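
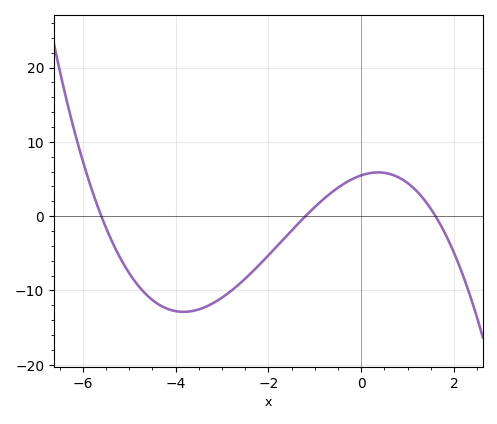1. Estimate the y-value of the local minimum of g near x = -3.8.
-13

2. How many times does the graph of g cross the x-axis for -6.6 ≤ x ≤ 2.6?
3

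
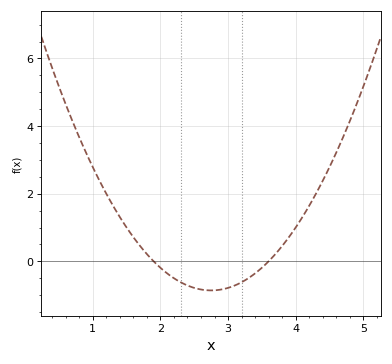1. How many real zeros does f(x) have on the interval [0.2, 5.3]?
2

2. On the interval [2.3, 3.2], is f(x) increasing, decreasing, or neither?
neither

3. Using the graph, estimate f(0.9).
3.2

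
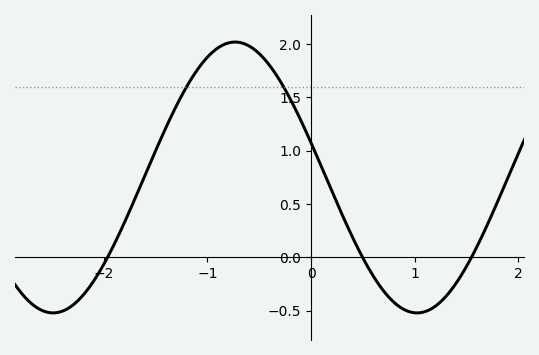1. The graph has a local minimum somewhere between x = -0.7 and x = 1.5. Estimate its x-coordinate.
1.02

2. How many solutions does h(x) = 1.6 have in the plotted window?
2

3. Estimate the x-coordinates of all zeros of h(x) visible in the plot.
-1.96, 0.498, 1.55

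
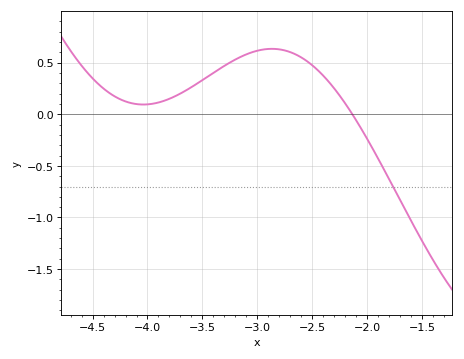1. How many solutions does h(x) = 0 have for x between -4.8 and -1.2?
1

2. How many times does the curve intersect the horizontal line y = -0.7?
1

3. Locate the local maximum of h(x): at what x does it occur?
-2.87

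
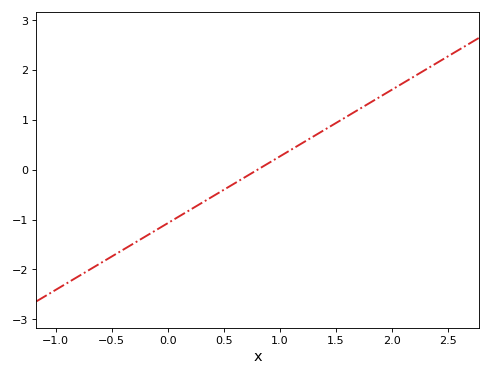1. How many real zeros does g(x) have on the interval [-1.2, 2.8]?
1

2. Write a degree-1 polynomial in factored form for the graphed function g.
y = 1.34(x - 0.8)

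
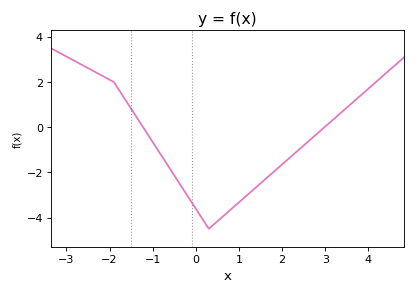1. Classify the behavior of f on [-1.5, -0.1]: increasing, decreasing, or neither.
decreasing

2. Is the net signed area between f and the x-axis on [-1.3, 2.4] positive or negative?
negative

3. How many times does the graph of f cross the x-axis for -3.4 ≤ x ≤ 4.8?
2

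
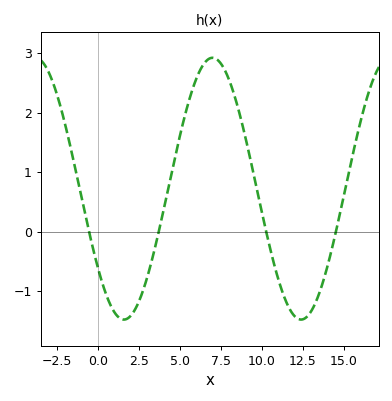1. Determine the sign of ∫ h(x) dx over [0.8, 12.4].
positive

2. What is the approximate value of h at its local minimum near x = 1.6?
-1.5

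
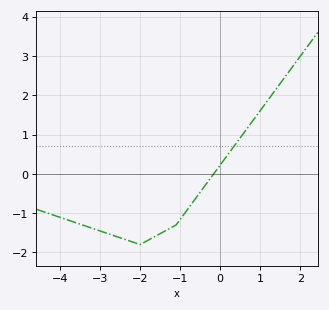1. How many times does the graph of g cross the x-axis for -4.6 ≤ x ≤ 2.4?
1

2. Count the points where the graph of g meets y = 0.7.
1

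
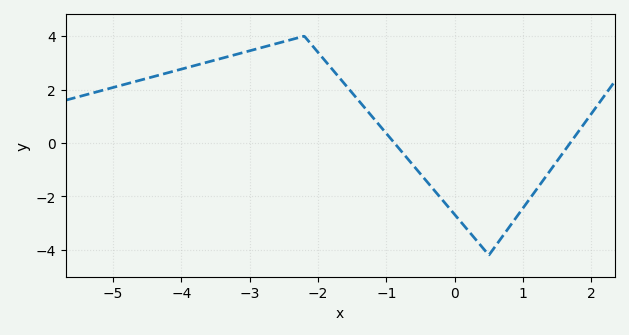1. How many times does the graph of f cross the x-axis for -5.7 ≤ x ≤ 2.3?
2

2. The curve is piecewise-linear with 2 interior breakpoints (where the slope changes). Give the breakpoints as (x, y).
(-2.2, 4); (0.5, -4.2)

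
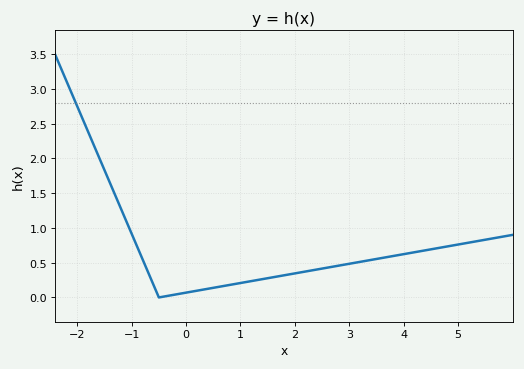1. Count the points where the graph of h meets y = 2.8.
1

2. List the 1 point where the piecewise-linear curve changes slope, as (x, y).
(-0.5, 0)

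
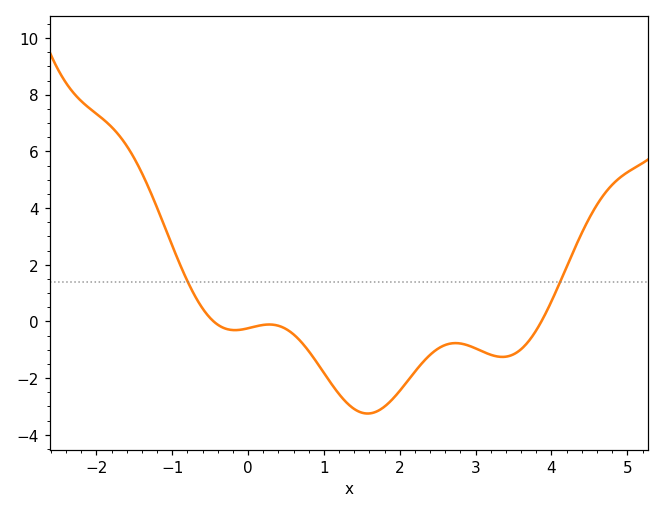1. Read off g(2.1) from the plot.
-2.11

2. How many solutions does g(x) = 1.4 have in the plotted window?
2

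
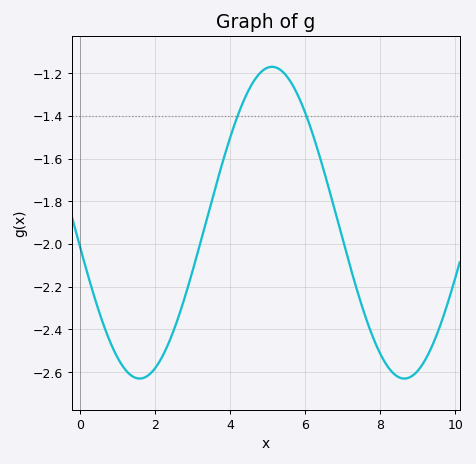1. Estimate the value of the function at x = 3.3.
-1.93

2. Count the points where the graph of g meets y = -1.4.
2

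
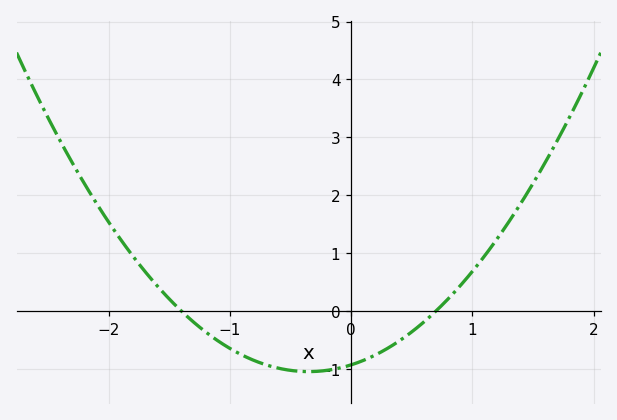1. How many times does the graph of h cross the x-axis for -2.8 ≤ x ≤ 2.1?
2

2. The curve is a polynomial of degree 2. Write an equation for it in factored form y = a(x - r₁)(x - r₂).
y = 0.95(x + 1.4)(x - 0.7)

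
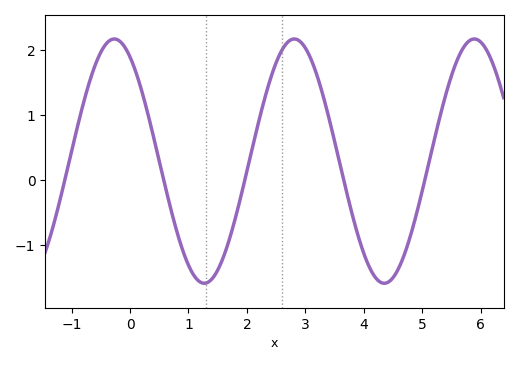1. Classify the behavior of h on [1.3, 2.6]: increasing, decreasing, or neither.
increasing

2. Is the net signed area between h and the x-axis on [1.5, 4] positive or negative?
positive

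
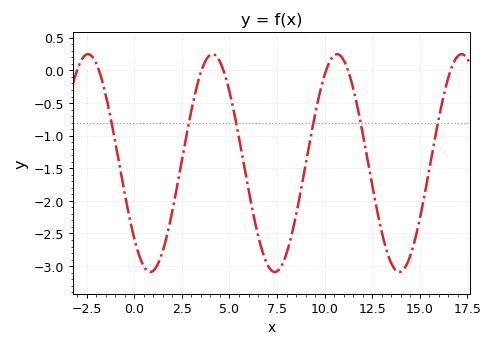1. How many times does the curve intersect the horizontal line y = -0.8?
6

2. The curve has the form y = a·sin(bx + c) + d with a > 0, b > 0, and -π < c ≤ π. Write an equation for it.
y = 1.67sin(0.96x - 2.37) - 1.42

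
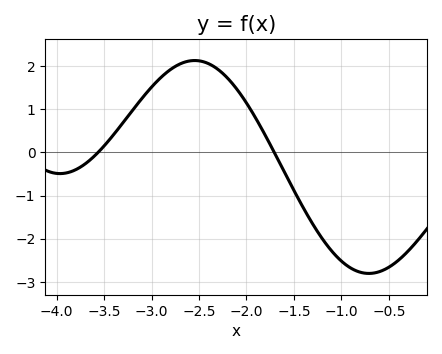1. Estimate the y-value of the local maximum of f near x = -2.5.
2.1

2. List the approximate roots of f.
-3.6, -1.7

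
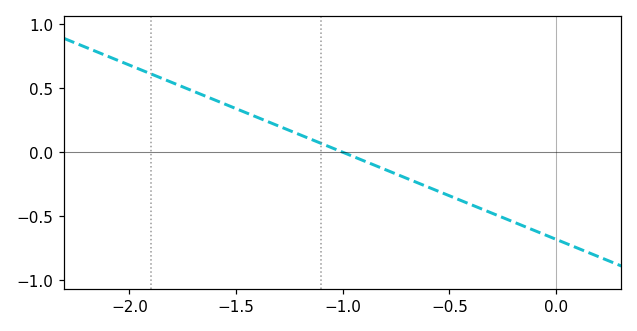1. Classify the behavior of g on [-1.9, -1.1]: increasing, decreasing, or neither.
decreasing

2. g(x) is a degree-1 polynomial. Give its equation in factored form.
y = -0.68(x + 1)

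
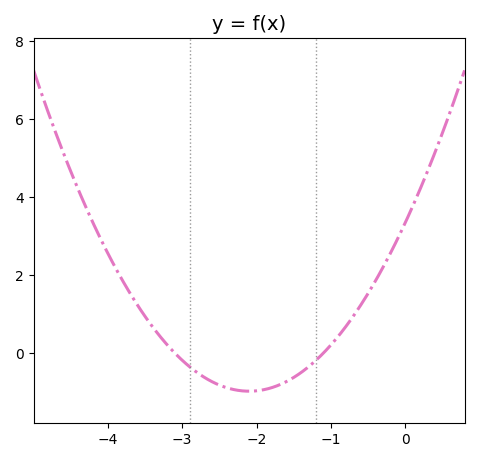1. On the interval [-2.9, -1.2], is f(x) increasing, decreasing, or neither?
neither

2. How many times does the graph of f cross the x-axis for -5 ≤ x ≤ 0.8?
2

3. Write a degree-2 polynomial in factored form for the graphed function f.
y = 0.98(x + 3.1)(x + 1.1)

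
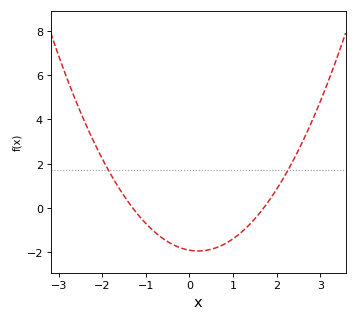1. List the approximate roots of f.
-1.3, 1.7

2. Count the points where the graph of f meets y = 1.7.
2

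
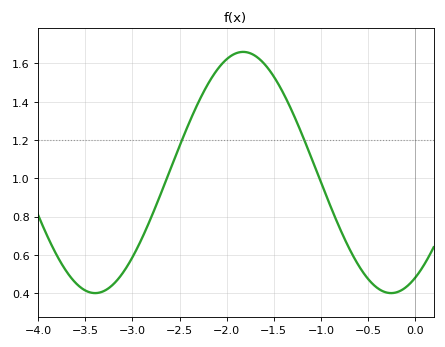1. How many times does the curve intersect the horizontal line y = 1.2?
2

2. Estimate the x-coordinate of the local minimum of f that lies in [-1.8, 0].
-0.255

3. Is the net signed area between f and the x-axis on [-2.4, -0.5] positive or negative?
positive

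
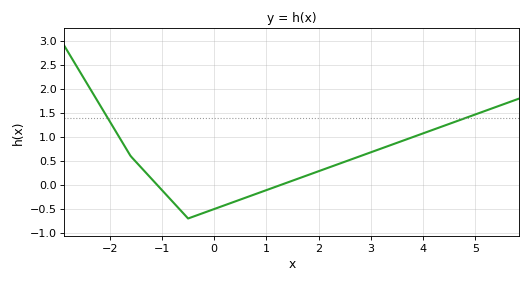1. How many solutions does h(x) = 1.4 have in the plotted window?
2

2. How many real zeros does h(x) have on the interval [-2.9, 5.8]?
2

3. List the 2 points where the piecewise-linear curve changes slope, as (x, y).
(-1.6, 0.6); (-0.5, -0.7)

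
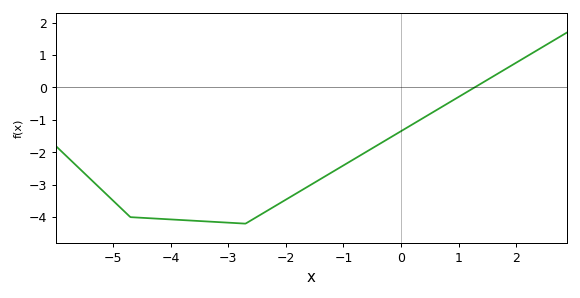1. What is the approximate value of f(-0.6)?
-2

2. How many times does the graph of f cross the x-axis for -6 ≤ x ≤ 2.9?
1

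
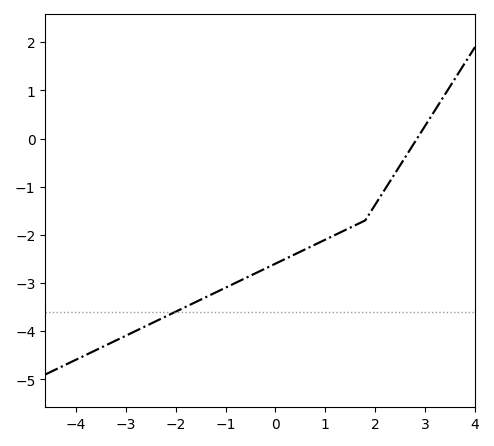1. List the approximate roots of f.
2.84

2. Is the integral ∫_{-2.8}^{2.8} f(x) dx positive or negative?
negative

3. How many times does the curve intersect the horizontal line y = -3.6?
1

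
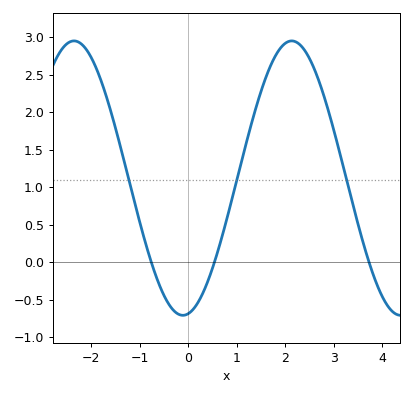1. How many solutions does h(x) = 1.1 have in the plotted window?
3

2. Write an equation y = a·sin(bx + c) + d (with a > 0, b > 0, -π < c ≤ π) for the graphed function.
y = 1.83sin(1.4x - 1.4) + 1.12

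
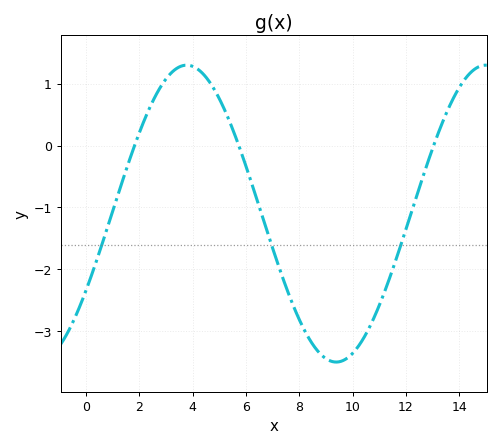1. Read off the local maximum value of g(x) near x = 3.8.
1.3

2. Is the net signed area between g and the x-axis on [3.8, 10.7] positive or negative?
negative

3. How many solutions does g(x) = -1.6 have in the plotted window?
3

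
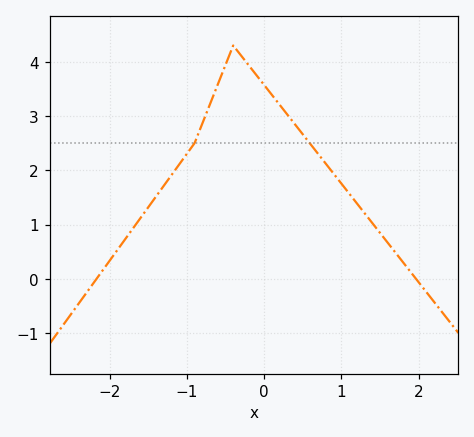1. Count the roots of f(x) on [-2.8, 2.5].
2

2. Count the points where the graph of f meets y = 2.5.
2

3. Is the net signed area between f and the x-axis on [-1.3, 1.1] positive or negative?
positive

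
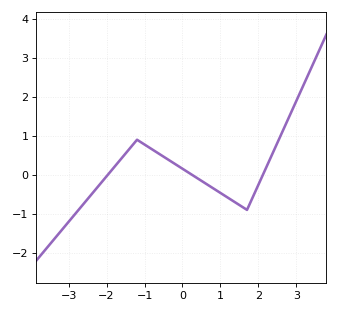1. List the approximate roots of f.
-1.97, 0.25, 2.12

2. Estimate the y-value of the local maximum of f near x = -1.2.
0.9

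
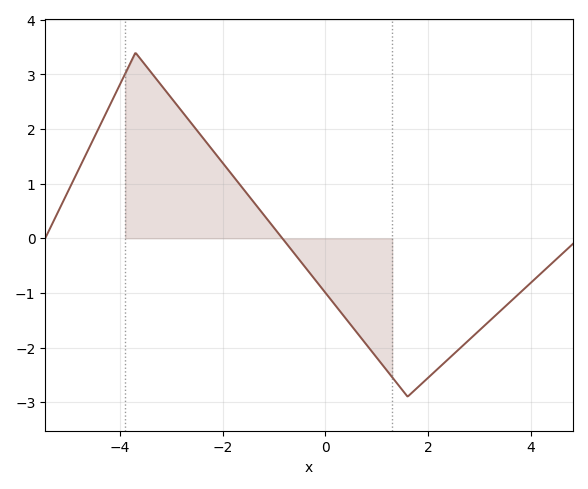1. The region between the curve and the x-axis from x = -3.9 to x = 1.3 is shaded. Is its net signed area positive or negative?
positive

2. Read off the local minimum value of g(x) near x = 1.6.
-2.9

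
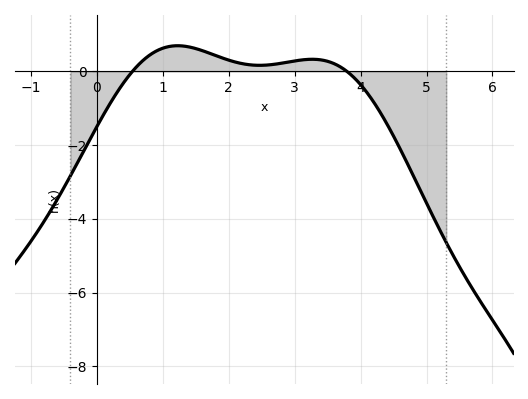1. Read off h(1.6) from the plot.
0.566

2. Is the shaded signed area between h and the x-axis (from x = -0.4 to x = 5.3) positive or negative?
negative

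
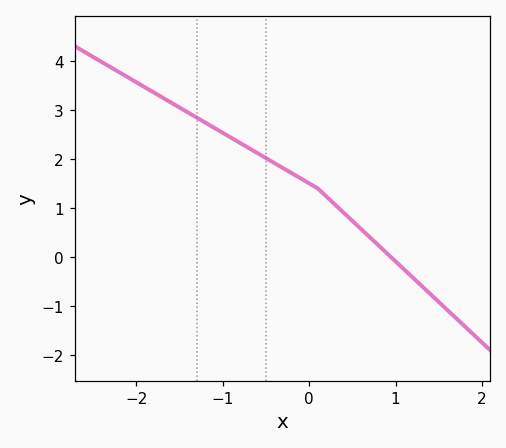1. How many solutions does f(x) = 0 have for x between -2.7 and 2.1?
1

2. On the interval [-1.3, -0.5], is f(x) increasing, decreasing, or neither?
decreasing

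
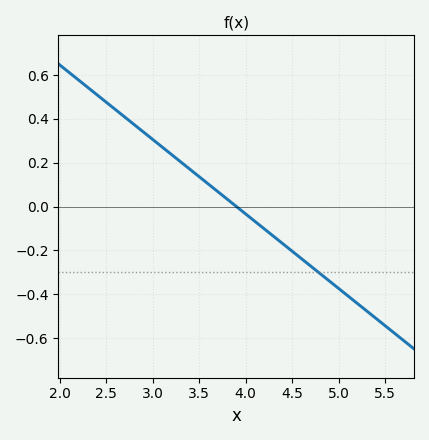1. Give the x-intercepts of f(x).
3.9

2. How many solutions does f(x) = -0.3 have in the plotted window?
1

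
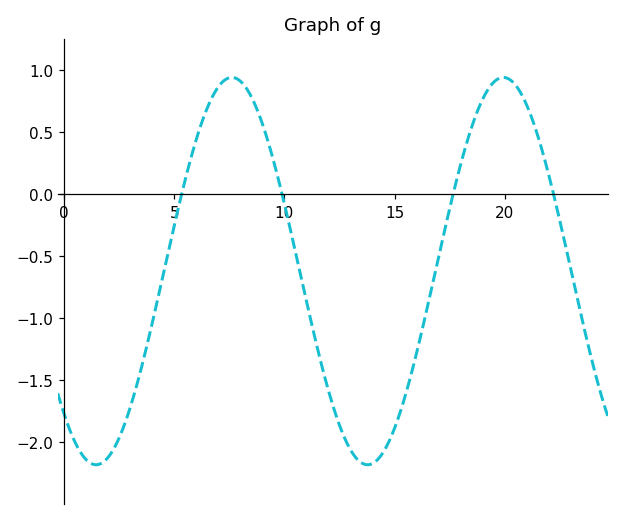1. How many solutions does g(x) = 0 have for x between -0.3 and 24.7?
4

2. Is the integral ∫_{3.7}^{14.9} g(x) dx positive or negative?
negative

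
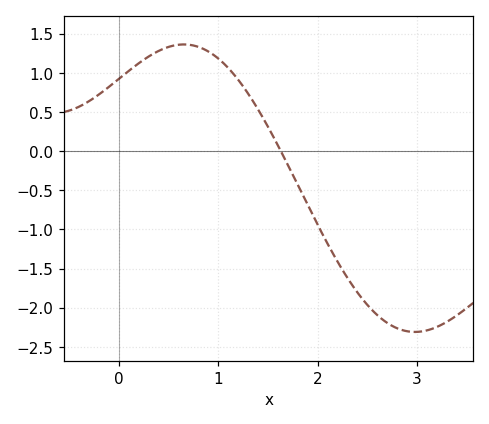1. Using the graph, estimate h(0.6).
1.35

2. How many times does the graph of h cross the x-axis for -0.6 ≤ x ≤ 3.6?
1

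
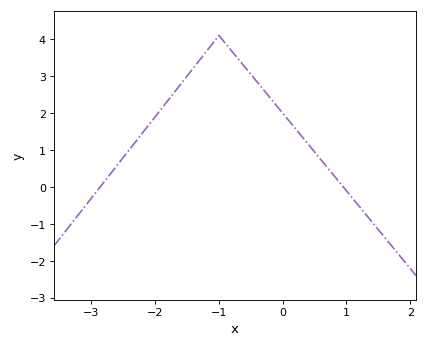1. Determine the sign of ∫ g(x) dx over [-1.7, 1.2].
positive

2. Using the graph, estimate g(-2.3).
1.24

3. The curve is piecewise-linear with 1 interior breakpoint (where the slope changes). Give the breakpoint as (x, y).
(-1, 4.1)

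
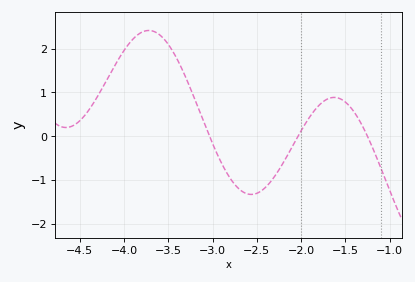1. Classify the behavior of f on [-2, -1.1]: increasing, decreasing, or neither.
neither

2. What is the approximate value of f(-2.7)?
-1.2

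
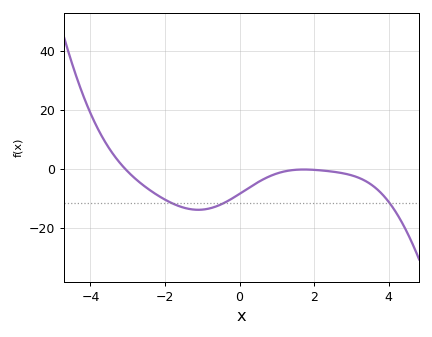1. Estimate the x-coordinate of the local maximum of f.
1.72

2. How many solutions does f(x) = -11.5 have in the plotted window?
3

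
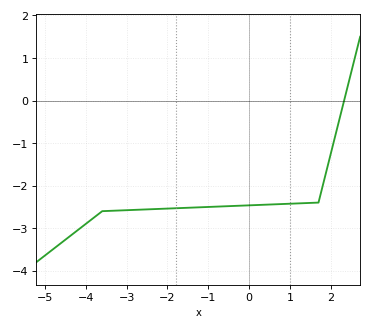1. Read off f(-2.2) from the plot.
-2.55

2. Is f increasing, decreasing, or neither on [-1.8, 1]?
increasing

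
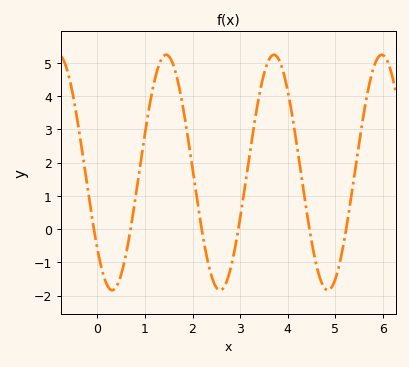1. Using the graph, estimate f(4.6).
-1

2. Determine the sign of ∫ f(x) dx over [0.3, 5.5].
positive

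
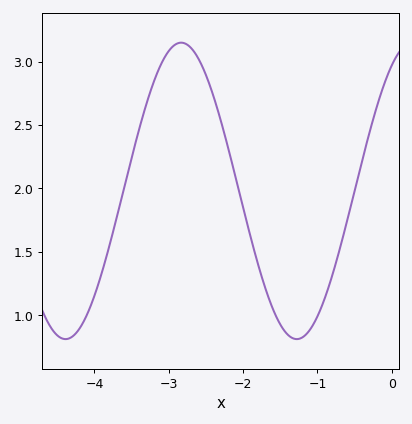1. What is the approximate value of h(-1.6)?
1.05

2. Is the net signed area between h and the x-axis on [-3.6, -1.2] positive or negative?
positive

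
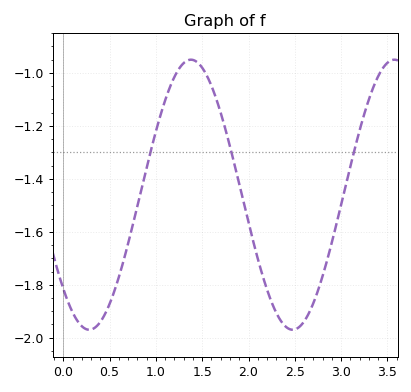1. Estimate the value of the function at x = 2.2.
-1.82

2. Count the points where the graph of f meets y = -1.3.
3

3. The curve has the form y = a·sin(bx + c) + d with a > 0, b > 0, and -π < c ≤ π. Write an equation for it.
y = 0.51sin(2.9x - 2.4) - 1.46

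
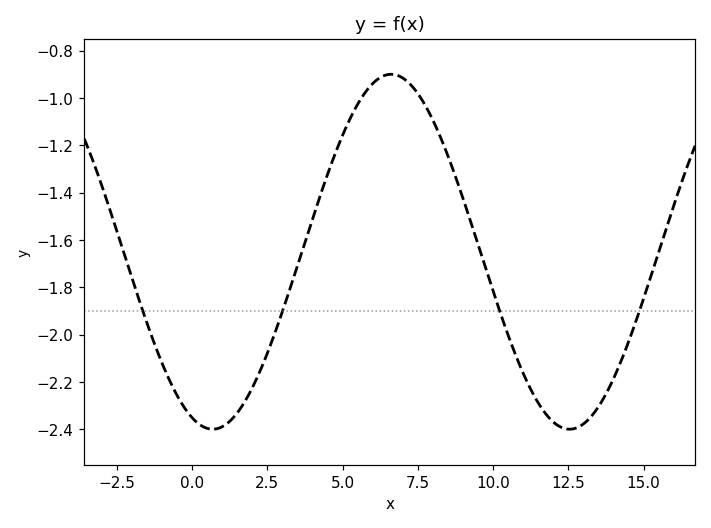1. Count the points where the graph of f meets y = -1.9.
4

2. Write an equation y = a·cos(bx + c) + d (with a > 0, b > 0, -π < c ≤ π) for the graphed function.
y = 0.75cos(0.53x + 2.78) - 1.65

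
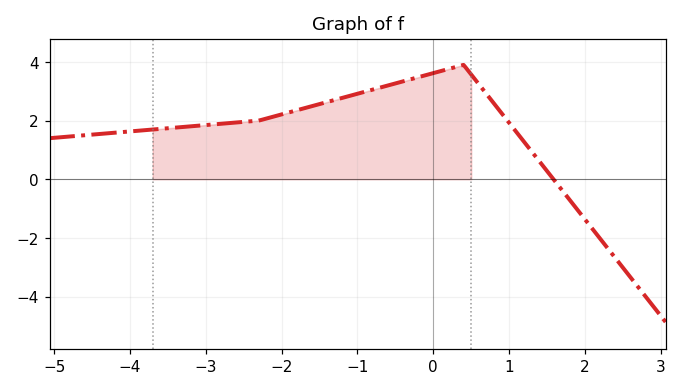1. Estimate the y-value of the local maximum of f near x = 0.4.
3.9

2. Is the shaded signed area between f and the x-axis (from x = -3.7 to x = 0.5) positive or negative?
positive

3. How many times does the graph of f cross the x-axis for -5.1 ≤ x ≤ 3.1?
1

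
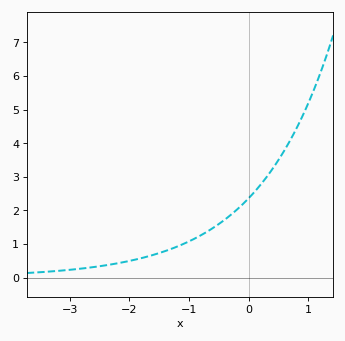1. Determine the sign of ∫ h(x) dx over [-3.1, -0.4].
positive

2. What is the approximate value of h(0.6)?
3.79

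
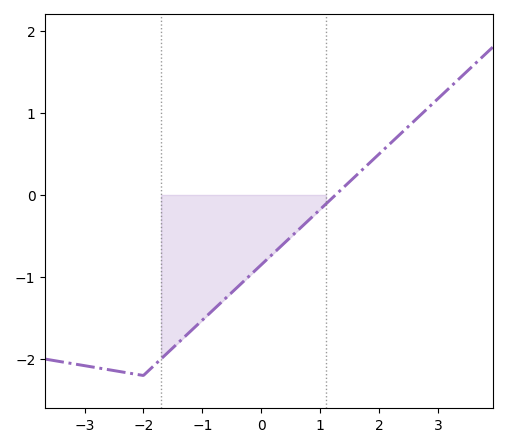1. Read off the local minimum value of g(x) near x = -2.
-2.2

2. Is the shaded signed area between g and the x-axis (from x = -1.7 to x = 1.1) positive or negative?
negative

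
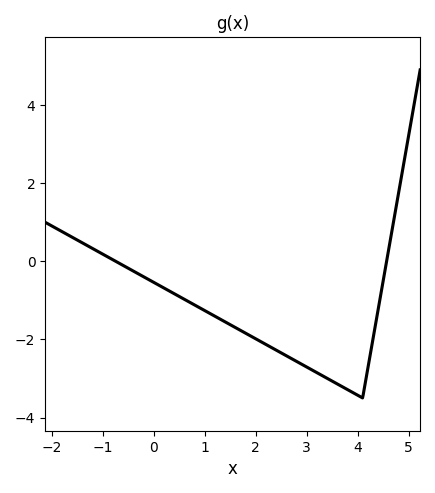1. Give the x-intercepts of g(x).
-0.7, 4.6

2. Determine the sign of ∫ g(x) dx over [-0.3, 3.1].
negative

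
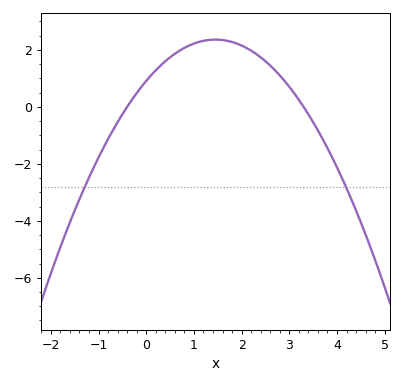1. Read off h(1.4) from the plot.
2.36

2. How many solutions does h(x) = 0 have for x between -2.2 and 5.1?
2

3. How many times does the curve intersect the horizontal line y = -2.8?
2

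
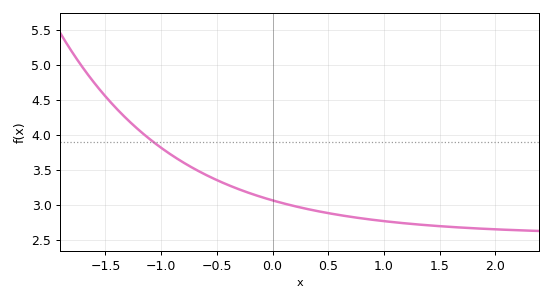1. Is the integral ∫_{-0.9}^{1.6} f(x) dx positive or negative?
positive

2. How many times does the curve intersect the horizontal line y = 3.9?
1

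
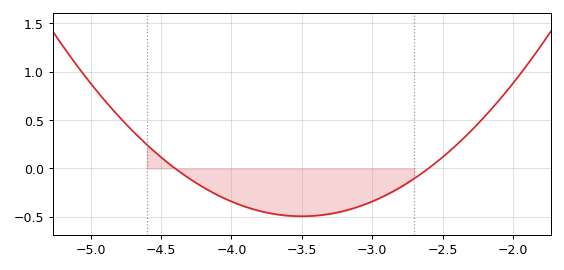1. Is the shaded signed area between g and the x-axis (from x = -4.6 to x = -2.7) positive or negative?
negative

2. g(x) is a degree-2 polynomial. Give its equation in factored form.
y = 0.61(x + 4.4)(x + 2.6)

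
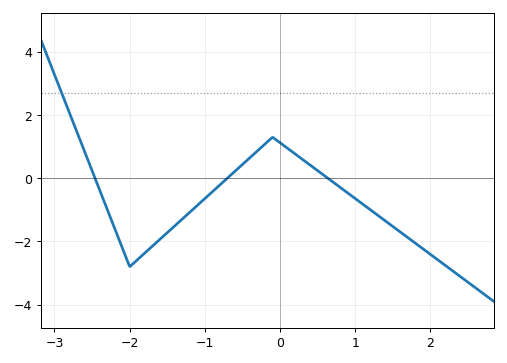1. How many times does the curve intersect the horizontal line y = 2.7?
1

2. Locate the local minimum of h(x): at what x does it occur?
-2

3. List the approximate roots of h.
-2.5, -0.7, 0.6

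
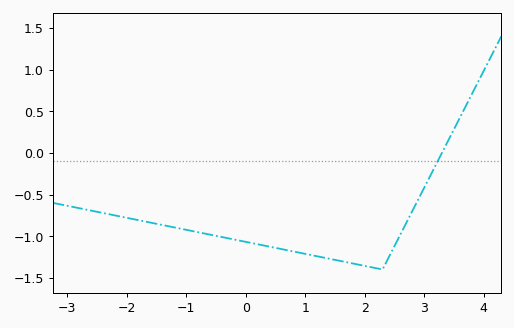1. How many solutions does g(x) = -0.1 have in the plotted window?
1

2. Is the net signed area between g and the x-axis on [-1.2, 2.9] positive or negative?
negative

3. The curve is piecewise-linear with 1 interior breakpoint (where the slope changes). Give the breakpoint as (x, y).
(2.3, -1.4)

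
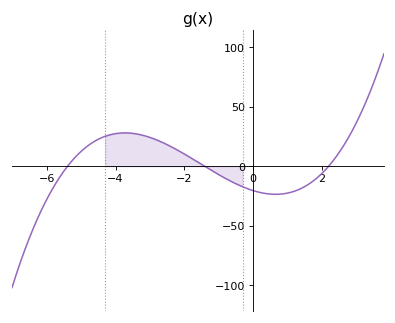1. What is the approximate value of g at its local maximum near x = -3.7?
28.2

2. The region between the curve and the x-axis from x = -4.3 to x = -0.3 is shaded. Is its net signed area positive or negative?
positive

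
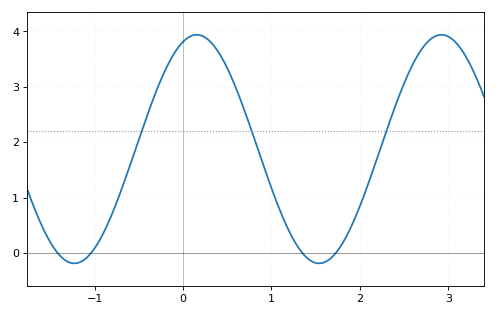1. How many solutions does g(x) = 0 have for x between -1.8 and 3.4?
4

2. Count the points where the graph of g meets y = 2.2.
3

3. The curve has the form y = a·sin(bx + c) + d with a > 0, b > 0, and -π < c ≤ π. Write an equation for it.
y = 2.06sin(2.3x + 1.2) + 1.88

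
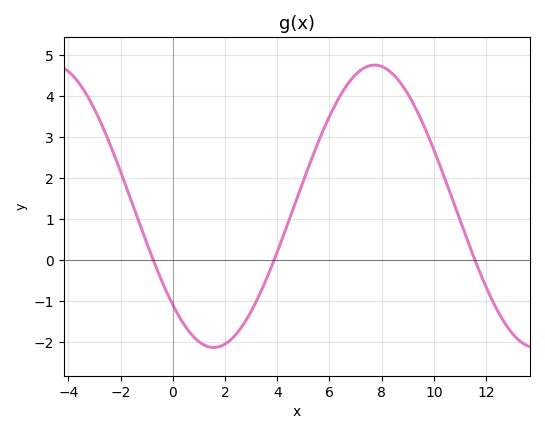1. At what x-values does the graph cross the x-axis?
-0.749, 3.88, 11.6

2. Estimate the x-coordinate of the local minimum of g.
1.57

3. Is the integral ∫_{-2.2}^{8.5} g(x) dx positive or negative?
positive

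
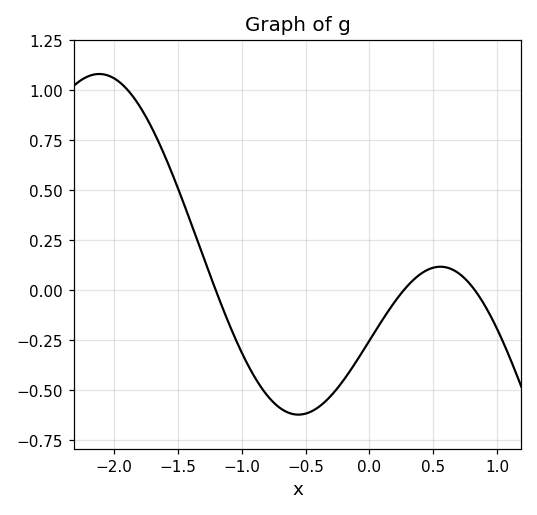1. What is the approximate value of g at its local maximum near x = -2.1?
1.08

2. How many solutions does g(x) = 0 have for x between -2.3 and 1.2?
3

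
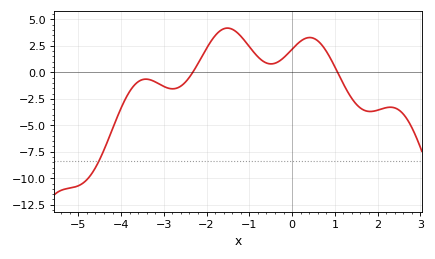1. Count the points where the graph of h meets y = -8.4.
1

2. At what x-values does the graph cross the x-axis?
-2.32, 1.06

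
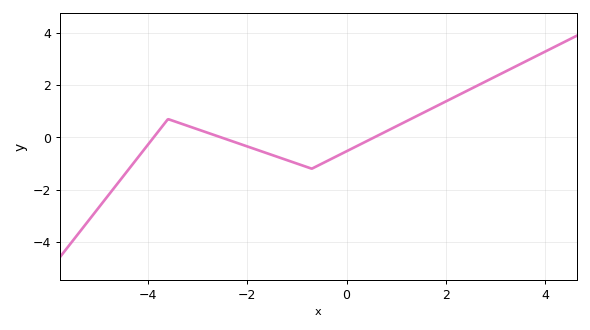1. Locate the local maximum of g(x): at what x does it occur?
-3.6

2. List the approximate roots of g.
-3.8, -2.6, 0.6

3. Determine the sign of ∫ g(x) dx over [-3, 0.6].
negative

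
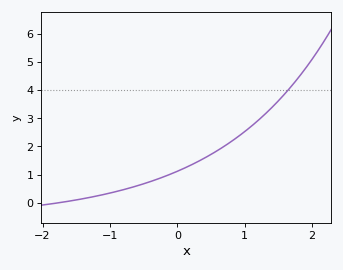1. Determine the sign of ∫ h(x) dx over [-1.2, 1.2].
positive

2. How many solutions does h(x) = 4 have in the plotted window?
1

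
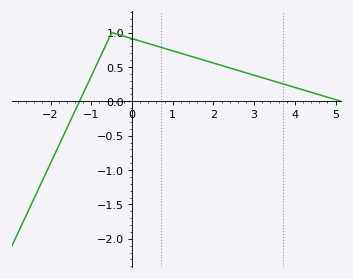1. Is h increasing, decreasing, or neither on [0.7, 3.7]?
decreasing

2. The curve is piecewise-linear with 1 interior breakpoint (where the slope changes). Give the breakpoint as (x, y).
(-0.5, 1)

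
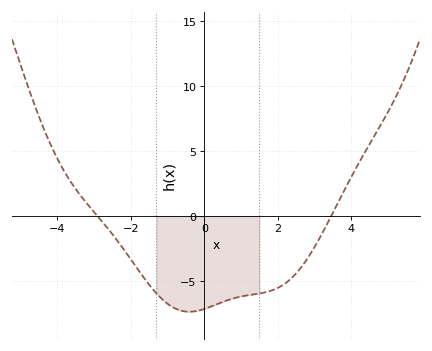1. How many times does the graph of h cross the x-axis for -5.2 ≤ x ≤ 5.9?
2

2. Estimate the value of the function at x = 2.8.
-3.5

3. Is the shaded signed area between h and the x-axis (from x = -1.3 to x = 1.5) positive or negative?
negative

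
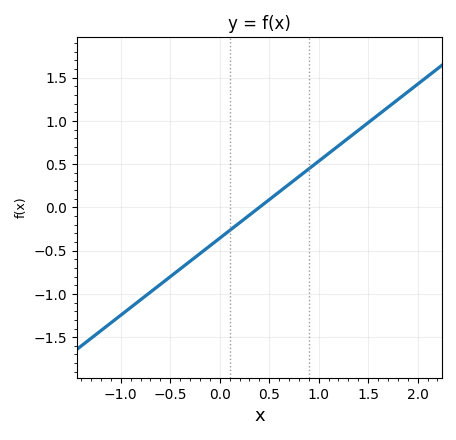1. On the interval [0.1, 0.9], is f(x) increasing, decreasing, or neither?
increasing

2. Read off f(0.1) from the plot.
-0.25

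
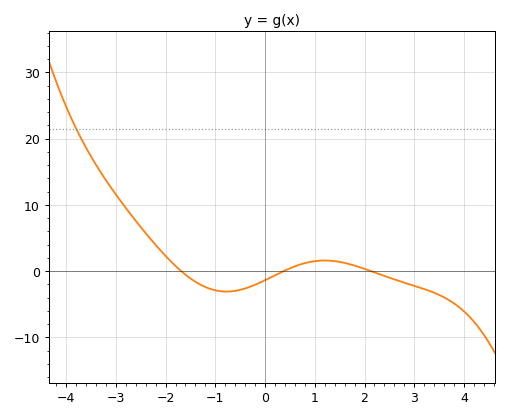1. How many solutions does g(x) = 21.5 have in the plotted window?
1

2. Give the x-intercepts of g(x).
-1.6, 0.4, 2.2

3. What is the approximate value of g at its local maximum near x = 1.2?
2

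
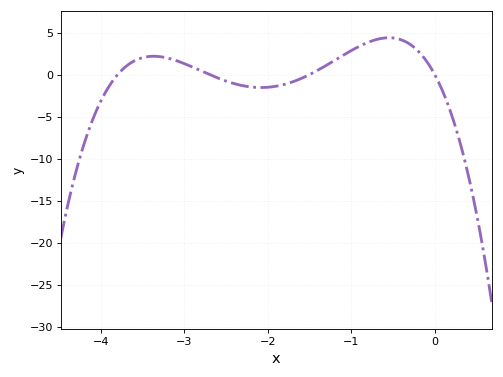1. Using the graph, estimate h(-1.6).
-0.465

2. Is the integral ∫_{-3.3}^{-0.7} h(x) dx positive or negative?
positive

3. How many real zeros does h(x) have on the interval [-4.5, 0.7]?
4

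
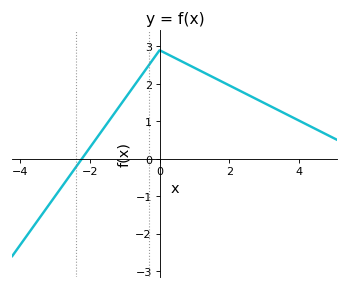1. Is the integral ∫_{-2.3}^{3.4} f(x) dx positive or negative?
positive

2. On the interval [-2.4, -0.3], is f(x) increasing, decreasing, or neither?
increasing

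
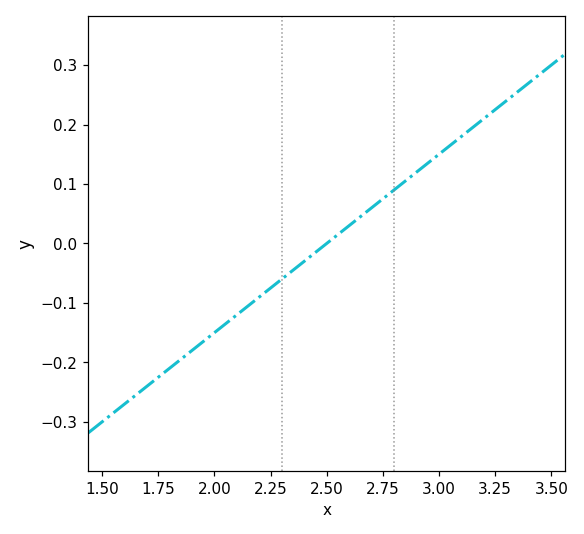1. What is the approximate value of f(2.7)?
0.06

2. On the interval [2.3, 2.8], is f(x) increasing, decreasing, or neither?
increasing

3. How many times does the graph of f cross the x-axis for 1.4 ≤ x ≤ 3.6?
1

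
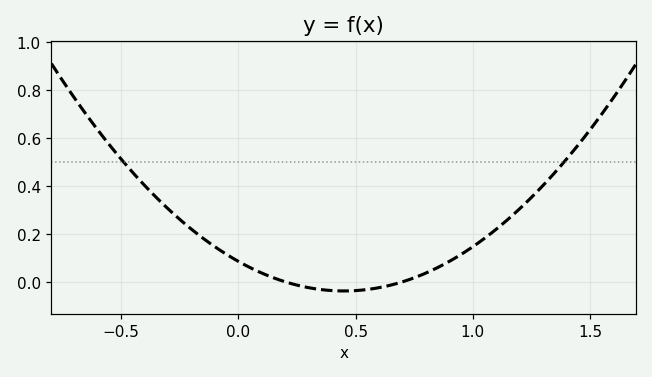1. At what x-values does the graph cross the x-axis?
0.2, 0.7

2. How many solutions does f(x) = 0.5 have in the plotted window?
2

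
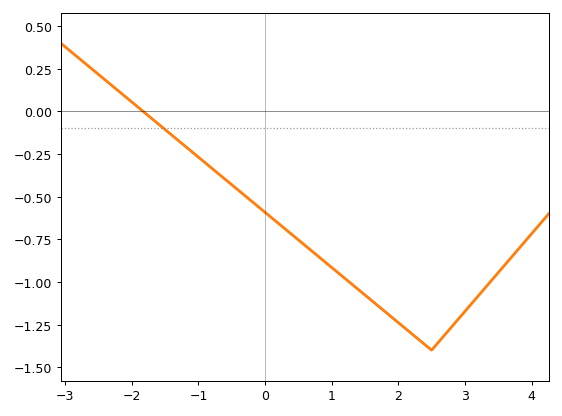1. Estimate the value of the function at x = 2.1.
-1.25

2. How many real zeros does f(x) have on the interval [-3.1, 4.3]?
1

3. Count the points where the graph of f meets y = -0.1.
1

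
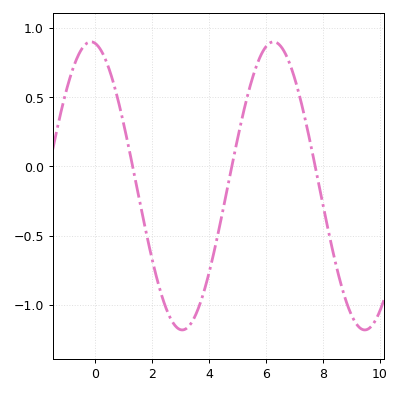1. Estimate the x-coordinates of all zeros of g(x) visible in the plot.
1.32, 4.8, 7.73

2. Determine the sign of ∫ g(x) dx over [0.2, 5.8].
negative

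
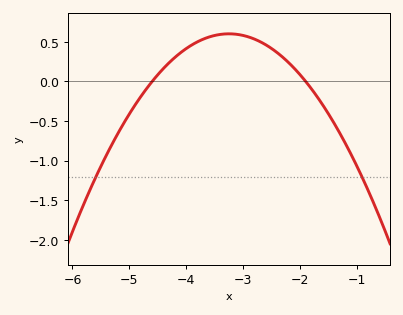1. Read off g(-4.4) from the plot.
0.165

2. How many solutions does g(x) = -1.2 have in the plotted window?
2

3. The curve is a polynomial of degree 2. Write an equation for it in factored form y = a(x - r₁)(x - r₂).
y = -0.33(x + 4.6)(x + 1.9)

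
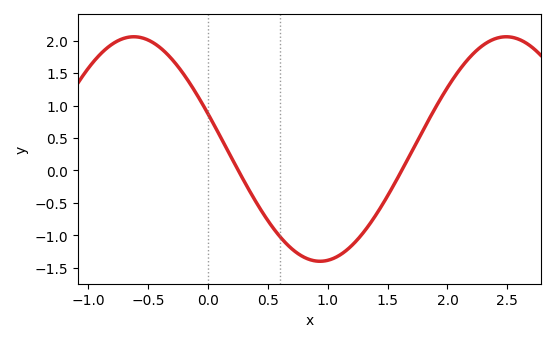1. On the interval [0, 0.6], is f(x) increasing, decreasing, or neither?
decreasing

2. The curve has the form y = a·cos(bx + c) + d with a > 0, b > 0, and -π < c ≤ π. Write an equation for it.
y = 1.73cos(2x + 1.3) + 0.33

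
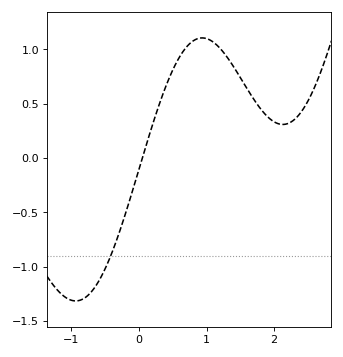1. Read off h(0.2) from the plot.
0.303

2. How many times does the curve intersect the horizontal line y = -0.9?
1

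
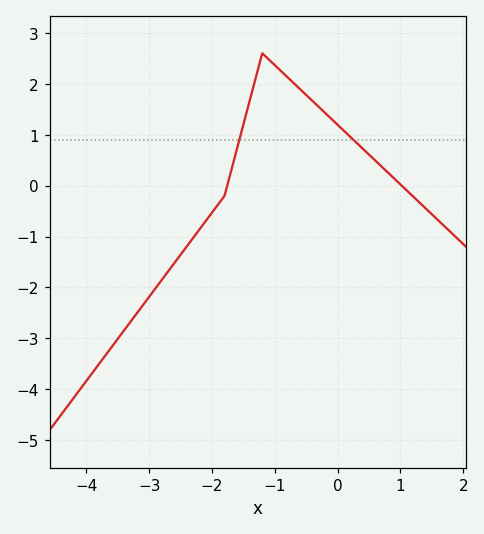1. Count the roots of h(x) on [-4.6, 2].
2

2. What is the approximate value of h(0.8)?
0.3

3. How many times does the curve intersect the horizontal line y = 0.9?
2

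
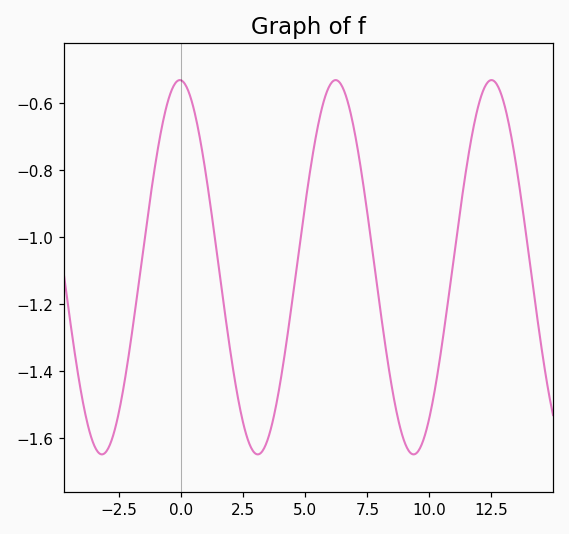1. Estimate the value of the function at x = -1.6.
-1.08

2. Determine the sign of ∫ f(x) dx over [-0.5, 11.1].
negative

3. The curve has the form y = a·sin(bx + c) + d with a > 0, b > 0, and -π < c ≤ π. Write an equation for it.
y = 0.56sin(1x + 1.6) - 1.09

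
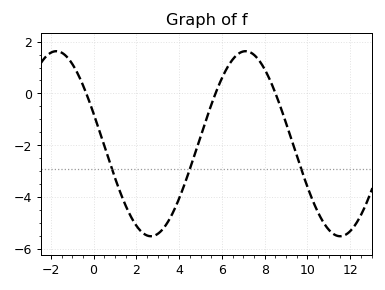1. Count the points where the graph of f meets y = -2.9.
3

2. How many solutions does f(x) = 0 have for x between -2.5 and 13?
3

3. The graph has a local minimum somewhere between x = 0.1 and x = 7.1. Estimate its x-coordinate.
2.68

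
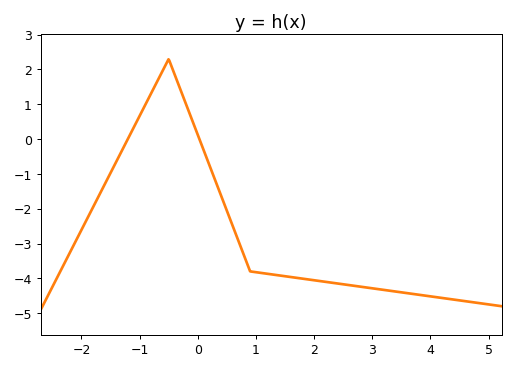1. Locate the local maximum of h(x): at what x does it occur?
-0.6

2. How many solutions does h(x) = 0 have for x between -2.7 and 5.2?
2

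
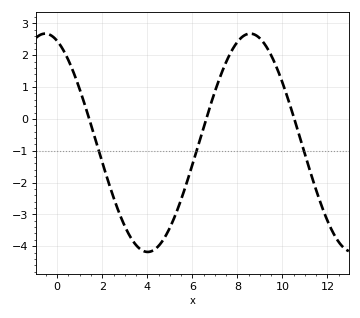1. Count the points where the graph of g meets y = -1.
3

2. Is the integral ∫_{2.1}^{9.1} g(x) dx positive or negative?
negative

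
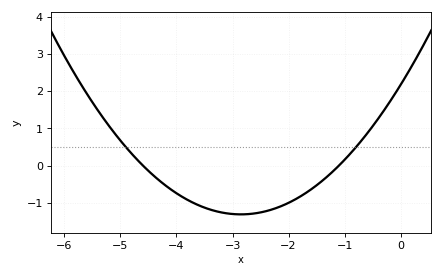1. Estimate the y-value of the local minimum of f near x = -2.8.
-1.3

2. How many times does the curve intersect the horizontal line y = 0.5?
2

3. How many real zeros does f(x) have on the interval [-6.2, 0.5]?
2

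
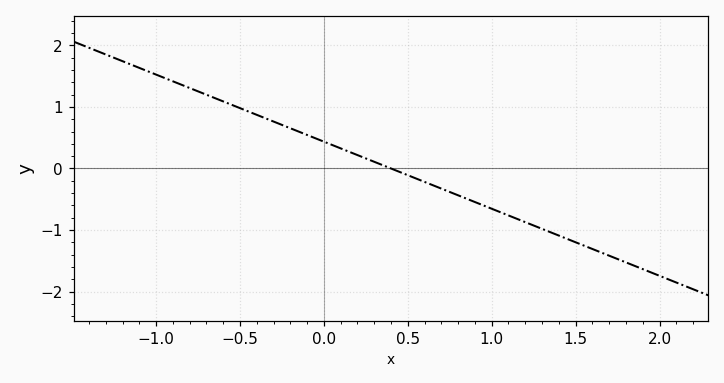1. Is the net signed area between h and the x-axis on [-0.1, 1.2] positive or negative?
negative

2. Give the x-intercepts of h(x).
0.4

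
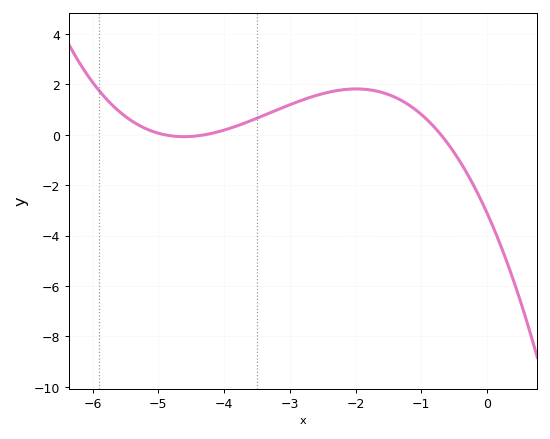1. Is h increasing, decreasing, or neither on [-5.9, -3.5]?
neither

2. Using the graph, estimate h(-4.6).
-0.074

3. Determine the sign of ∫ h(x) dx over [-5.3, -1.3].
positive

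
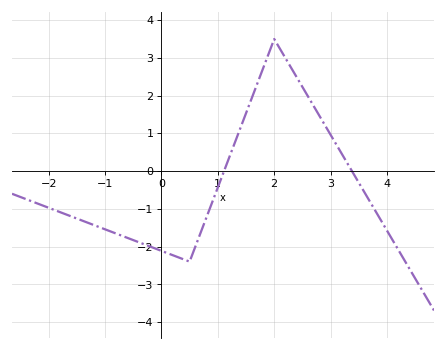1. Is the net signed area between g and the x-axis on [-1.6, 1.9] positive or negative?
negative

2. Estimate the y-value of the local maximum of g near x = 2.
3.5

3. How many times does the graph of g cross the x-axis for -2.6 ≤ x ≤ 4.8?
2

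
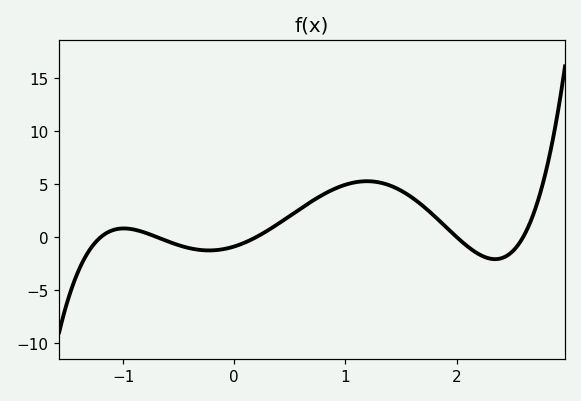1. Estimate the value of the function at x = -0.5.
-1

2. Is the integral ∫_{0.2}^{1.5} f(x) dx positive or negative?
positive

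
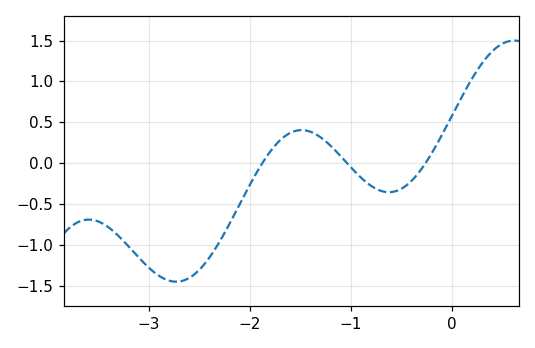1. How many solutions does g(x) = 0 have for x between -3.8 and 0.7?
3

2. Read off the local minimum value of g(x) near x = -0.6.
-0.35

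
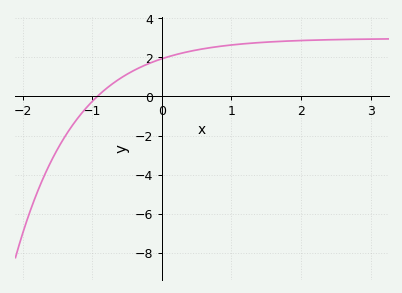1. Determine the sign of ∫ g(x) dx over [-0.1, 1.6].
positive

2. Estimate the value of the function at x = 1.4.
2.8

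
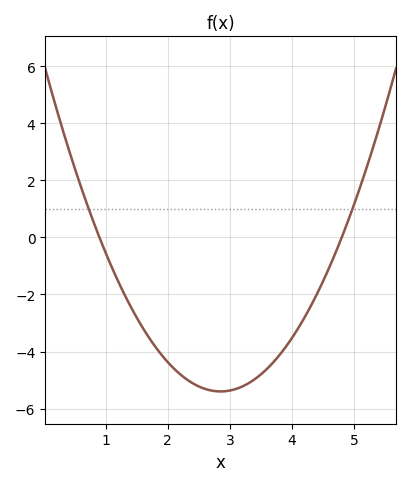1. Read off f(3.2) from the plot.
-5.2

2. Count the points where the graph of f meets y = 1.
2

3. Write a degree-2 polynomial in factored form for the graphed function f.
y = 1.42(x - 0.9)(x - 4.8)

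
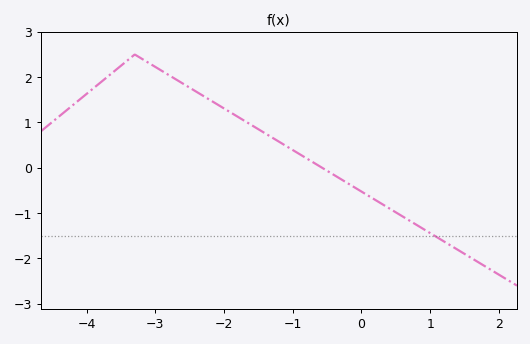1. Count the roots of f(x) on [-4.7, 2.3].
1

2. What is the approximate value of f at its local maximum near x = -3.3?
2.5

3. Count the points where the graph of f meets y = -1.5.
1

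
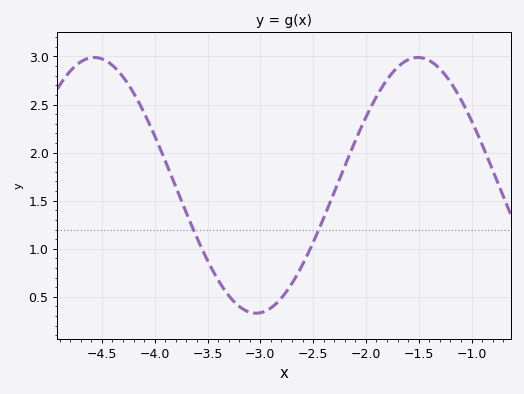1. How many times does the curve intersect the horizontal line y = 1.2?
2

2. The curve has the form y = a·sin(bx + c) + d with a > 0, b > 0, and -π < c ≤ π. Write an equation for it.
y = 1.33sin(2.05x - 1.62) + 1.66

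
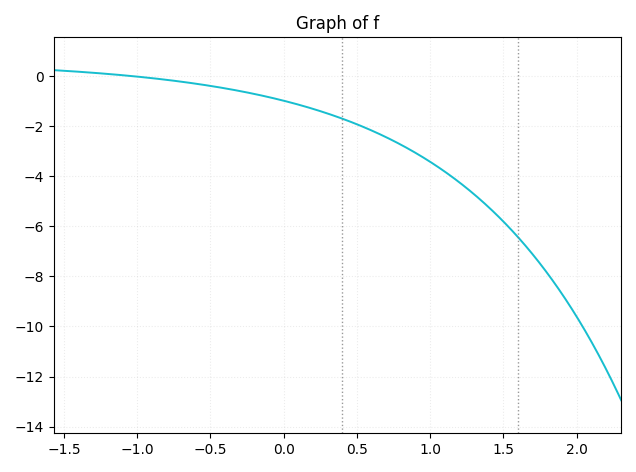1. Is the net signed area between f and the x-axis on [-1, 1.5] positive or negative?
negative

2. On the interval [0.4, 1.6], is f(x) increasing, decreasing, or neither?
decreasing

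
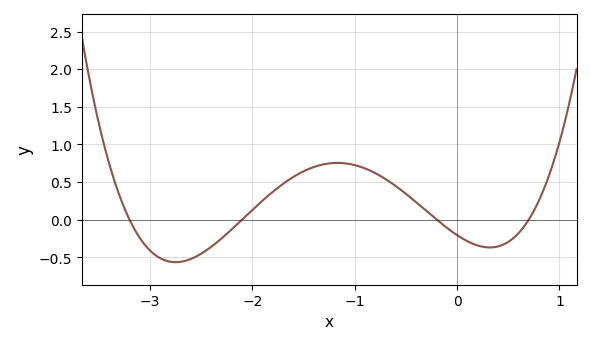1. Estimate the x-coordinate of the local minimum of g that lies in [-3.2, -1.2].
-2.75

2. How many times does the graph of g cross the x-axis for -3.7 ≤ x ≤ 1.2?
4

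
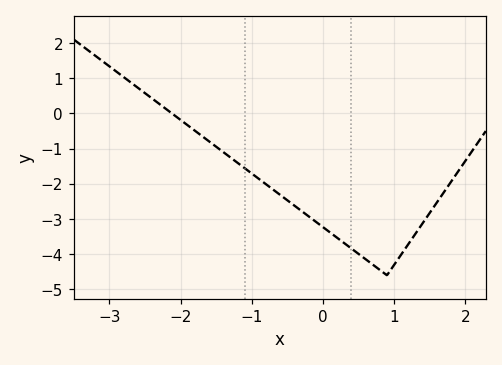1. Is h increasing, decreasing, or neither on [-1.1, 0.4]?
decreasing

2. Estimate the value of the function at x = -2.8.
1.03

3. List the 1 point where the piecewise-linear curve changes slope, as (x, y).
(0.9, -4.6)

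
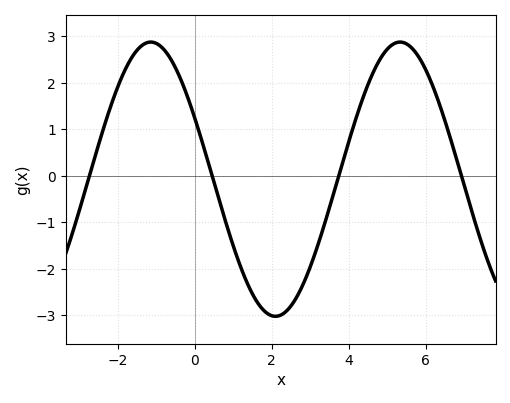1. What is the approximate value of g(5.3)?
2.9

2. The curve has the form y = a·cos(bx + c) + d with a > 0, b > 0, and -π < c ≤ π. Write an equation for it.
y = 2.95cos(0.97x + 1.1) - 0.07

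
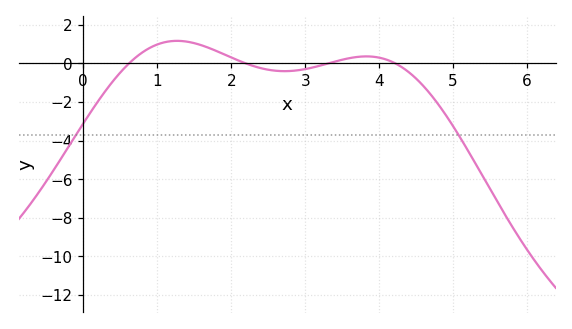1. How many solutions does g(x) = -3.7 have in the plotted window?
2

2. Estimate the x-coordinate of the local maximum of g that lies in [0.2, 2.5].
1.27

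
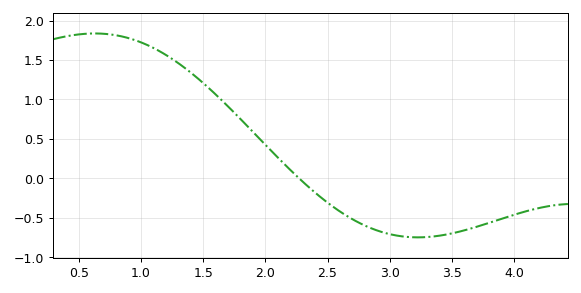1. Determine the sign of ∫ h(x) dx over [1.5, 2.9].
positive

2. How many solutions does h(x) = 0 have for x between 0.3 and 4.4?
1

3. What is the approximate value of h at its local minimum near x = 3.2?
-0.747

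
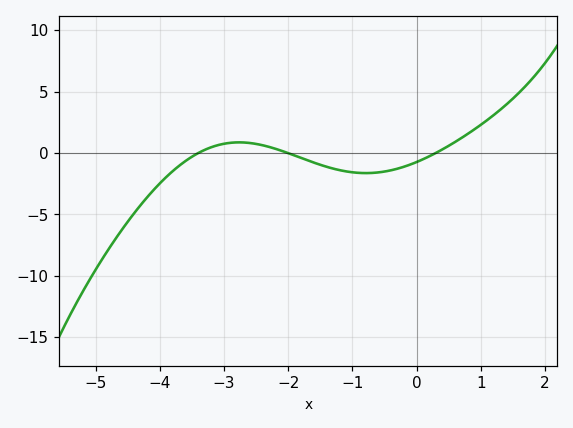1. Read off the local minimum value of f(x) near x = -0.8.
-1.5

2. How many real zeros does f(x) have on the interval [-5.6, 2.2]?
3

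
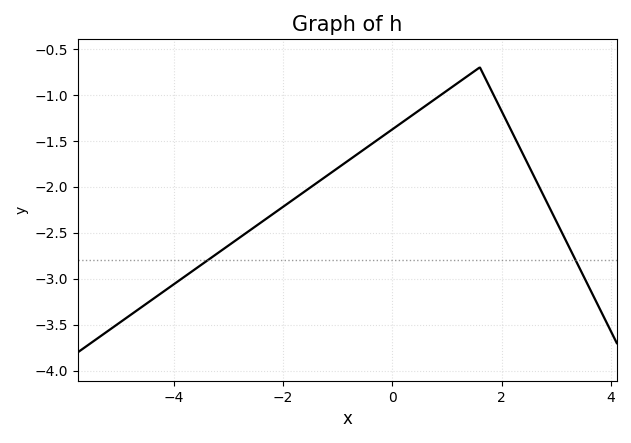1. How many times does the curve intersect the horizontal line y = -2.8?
2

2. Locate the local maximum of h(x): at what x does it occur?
1.6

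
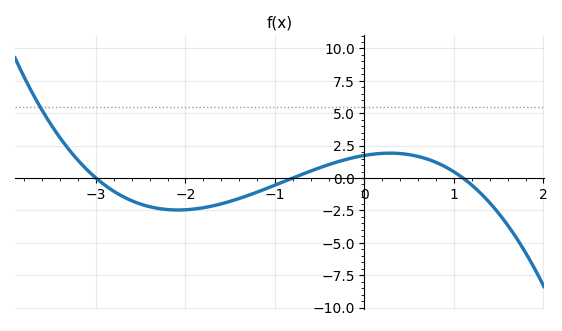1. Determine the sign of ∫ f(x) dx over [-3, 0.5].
negative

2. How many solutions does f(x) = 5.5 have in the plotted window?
1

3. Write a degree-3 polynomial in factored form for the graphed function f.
y = -0.66(x + 3)(x + 0.8)(x - 1.1)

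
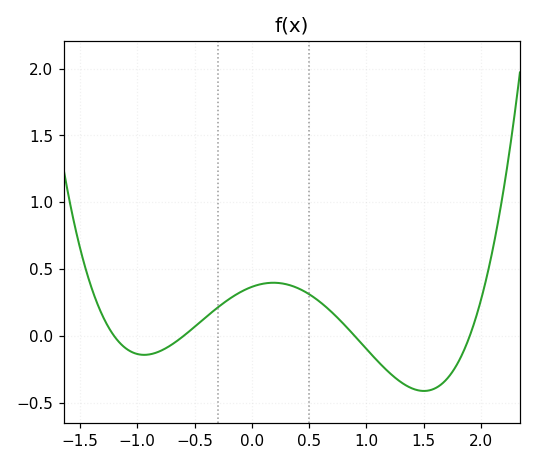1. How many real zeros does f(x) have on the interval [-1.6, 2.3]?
4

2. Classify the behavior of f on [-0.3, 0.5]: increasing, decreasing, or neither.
neither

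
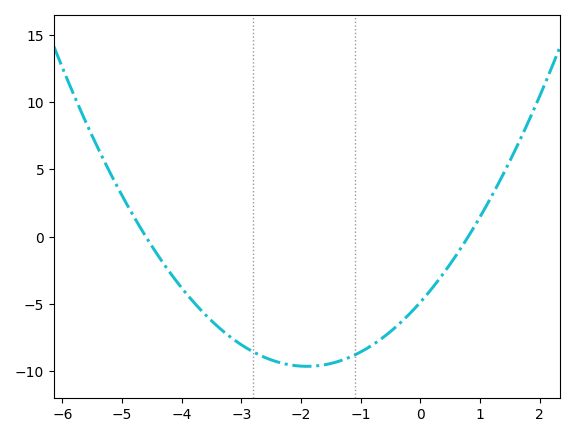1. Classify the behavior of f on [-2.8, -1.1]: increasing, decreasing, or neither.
neither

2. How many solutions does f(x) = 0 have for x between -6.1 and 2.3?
2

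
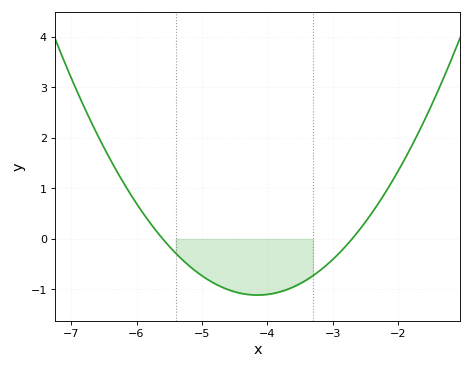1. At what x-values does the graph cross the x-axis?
-5.6, -2.7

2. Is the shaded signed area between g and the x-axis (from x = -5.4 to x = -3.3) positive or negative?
negative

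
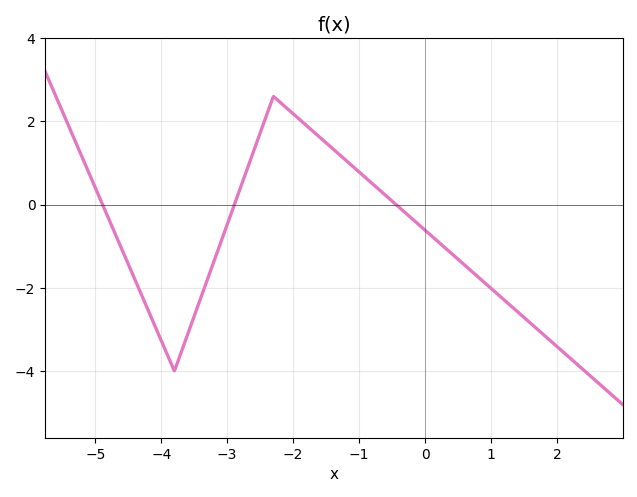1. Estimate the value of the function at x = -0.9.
0.643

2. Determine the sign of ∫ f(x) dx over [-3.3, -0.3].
positive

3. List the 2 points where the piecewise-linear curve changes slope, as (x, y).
(-3.8, -4); (-2.3, 2.6)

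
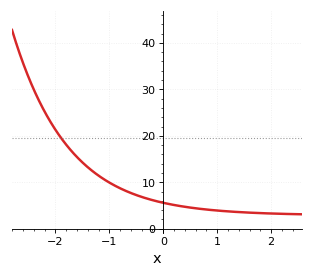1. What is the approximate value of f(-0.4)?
6.85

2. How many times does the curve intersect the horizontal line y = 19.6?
1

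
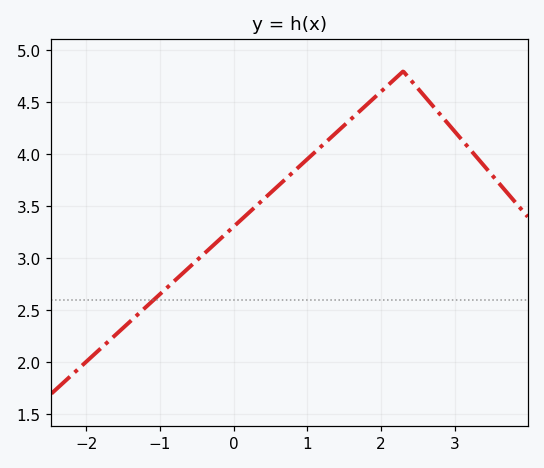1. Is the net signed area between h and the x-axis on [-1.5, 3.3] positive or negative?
positive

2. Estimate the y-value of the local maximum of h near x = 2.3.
4.8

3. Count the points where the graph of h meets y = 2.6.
1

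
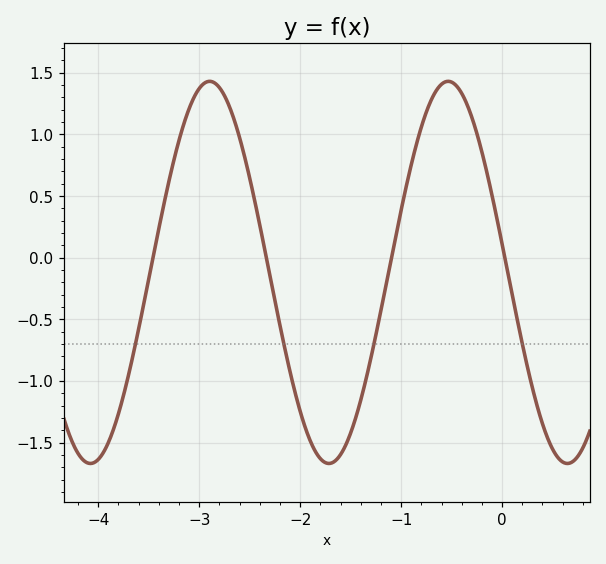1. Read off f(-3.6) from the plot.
-0.6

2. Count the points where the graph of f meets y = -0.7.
4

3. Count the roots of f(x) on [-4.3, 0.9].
4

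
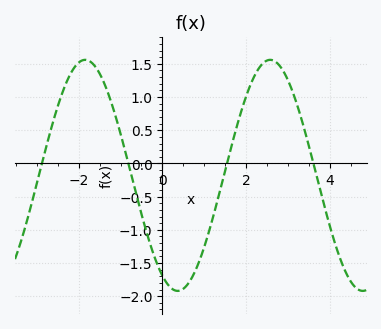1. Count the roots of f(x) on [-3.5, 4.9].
4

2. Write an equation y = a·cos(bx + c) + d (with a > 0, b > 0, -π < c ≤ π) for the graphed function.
y = 1.74cos(1.4x + 2.6) - 0.18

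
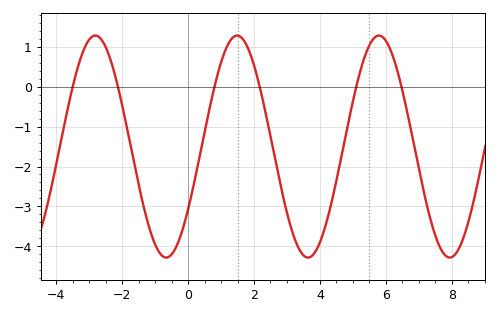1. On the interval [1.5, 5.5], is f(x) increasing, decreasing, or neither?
neither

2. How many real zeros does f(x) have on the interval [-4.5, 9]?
6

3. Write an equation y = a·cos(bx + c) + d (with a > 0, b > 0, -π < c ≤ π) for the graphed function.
y = 2.78cos(1.5x - 2.2) - 1.5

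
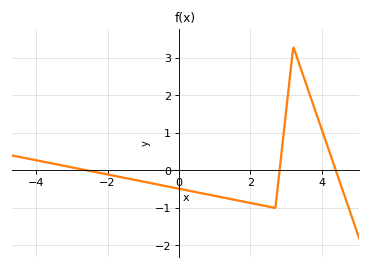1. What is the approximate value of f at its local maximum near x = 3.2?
3.3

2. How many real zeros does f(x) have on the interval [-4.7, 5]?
3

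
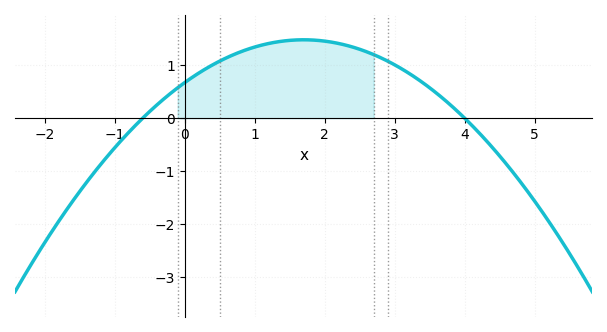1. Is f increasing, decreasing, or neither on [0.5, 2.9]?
neither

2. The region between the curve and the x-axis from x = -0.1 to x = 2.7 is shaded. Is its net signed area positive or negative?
positive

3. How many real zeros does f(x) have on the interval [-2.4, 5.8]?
2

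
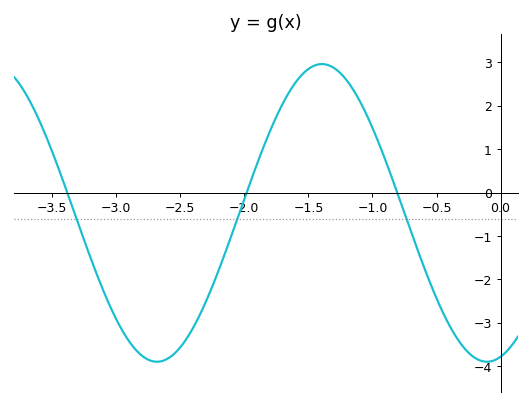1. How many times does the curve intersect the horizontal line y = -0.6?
3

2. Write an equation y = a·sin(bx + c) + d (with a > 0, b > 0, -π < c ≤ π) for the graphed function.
y = 3.43sin(2.44x - 1.31) - 0.47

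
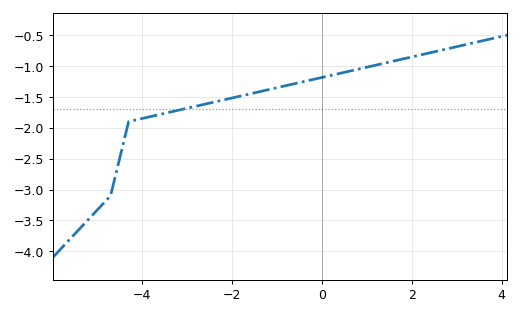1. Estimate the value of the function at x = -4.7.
-3.1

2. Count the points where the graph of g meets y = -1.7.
1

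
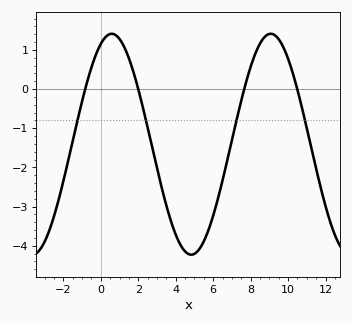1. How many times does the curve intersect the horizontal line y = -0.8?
4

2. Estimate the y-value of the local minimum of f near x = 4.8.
-4.2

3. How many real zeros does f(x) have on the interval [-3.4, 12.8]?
4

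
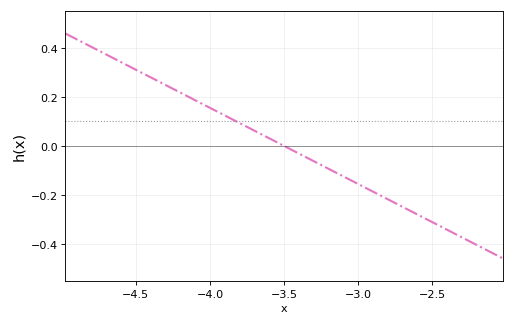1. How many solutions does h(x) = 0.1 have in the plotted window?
1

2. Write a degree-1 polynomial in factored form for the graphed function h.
y = -0.31(x + 3.5)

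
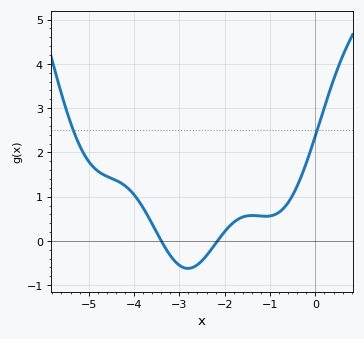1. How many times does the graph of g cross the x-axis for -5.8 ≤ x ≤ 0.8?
2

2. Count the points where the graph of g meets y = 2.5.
2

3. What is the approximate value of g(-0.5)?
1.04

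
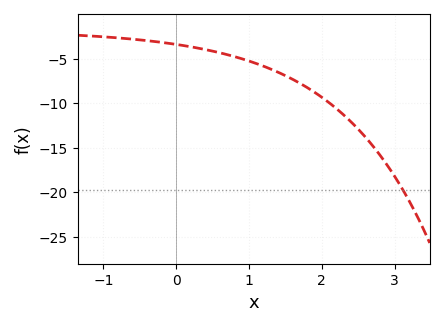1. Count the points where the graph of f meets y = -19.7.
1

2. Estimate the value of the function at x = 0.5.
-4.12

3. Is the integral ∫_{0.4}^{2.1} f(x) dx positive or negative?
negative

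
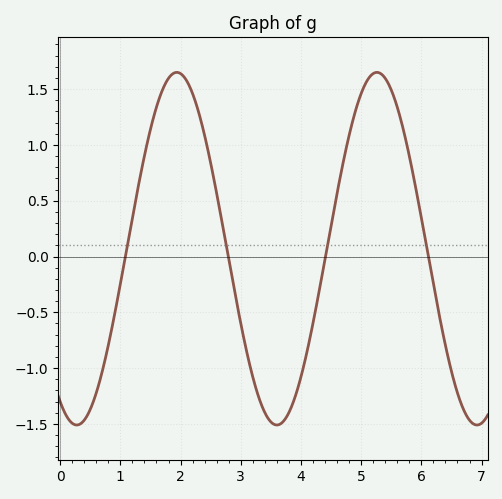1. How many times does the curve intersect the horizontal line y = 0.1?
4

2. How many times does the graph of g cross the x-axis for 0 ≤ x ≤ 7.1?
4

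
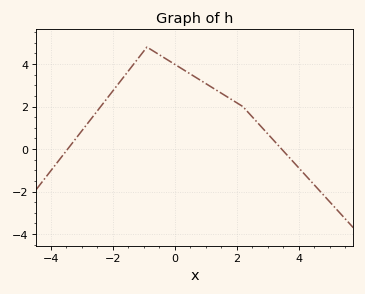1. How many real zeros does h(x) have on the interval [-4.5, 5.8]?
2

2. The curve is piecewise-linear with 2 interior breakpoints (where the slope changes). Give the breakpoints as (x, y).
(-0.9, 4.8); (2.2, 2)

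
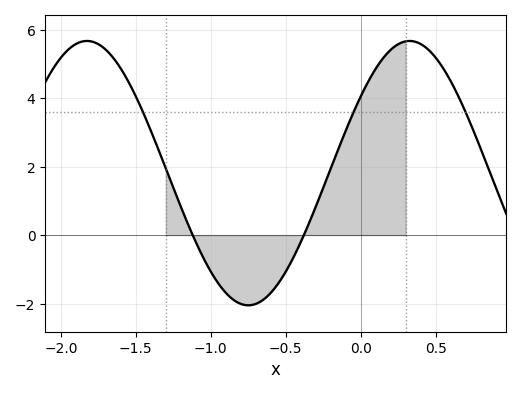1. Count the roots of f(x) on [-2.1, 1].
2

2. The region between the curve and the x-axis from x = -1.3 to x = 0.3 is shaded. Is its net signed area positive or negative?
positive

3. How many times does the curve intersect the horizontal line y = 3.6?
3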